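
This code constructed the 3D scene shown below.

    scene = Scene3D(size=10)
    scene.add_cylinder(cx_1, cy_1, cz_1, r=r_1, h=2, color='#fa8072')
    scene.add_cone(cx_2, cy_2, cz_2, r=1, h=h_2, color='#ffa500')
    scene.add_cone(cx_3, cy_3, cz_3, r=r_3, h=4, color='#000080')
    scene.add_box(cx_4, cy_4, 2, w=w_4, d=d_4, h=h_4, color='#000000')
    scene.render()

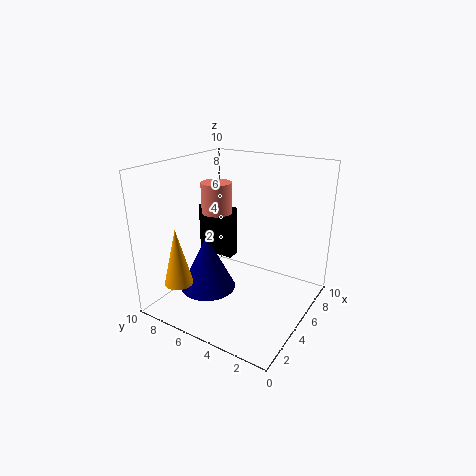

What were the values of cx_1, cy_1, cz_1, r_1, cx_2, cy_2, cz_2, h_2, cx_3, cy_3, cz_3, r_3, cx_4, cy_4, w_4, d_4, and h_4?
cx_1 = 4
cy_1 = 6
cz_1 = 7
r_1 = 1
cx_2 = 2
cy_2 = 8
cz_2 = 2
h_2 = 4
cx_3 = 4
cy_3 = 7
cz_3 = 1
r_3 = 2
cx_4 = 7
cy_4 = 7
w_4 = 1
d_4 = 3
h_4 = 4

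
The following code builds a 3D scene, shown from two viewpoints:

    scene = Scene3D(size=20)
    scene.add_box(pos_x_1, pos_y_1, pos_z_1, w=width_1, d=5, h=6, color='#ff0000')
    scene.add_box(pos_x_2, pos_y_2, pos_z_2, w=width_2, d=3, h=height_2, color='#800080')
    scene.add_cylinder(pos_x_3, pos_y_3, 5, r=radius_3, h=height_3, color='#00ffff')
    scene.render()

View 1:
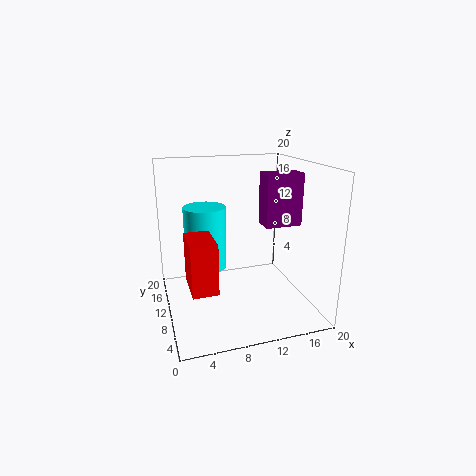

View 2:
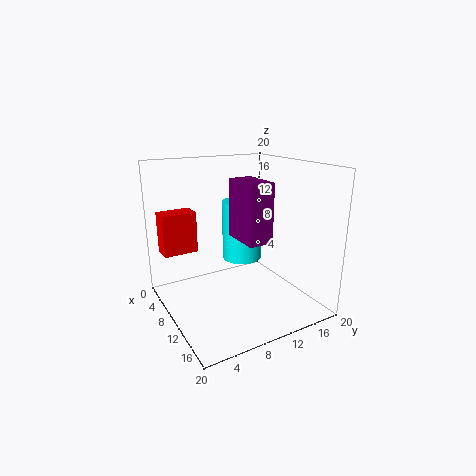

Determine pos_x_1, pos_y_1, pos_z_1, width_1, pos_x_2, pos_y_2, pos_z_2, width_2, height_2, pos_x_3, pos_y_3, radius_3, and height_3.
pos_x_1 = 2, pos_y_1 = 1, pos_z_1 = 7, width_1 = 3, pos_x_2 = 13, pos_y_2 = 7, pos_z_2 = 12, width_2 = 5, height_2 = 7, pos_x_3 = 6, pos_y_3 = 13, radius_3 = 3, height_3 = 9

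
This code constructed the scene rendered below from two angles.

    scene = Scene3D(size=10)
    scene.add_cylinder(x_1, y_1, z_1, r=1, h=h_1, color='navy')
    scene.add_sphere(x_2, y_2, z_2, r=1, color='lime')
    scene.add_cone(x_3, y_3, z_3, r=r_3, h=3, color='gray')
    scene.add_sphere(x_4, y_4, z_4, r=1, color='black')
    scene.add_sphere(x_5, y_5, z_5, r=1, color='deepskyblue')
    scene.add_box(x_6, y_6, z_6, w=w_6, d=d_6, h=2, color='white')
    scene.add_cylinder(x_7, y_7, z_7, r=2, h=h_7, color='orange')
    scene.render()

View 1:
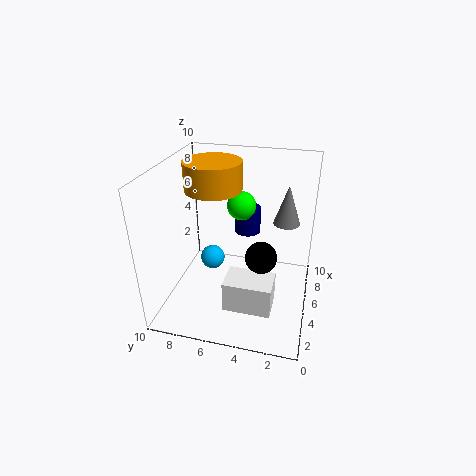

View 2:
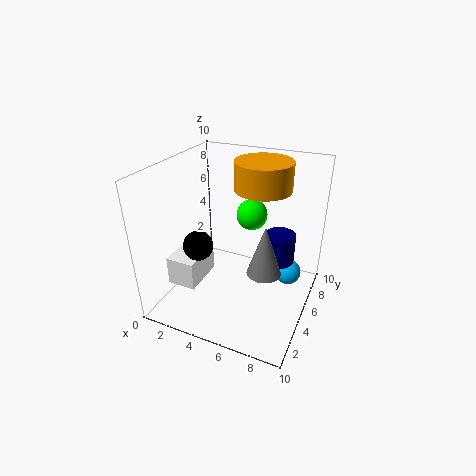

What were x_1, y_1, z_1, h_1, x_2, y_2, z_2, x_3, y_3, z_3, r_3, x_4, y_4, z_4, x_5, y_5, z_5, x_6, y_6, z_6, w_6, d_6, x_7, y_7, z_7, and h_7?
x_1 = 8
y_1 = 5
z_1 = 4
h_1 = 2
x_2 = 6
y_2 = 5
z_2 = 7
x_3 = 8
y_3 = 2
z_3 = 5
r_3 = 1
x_4 = 3
y_4 = 3
z_4 = 5
x_5 = 8
y_5 = 8
z_5 = 1
x_6 = 1
y_6 = 2
z_6 = 2
w_6 = 2
d_6 = 3
x_7 = 6
y_7 = 7
z_7 = 8
h_7 = 2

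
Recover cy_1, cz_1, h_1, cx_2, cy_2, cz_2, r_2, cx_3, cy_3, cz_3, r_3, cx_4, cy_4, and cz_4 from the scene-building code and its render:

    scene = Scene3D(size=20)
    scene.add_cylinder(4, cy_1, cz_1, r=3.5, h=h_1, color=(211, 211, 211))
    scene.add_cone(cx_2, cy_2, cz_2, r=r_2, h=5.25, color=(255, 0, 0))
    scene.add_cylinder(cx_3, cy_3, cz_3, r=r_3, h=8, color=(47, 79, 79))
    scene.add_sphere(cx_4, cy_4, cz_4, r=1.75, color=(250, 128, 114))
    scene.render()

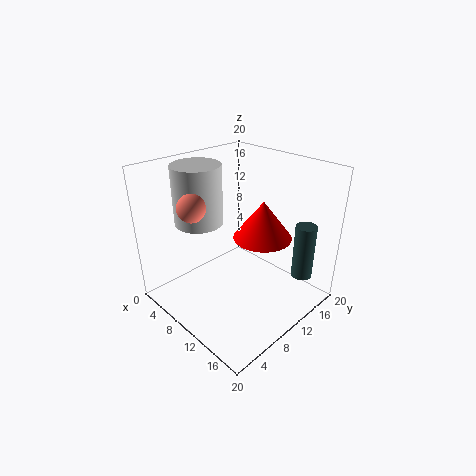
cy_1 = 8; cz_1 = 11; h_1 = 8.5; cx_2 = 12.5; cy_2 = 12.25; cz_2 = 10.25; r_2 = 4; cx_3 = 16.5; cy_3 = 16.75; cz_3 = 3.75; r_3 = 1.5; cx_4 = 9; cy_4 = 3.25; cz_4 = 16.25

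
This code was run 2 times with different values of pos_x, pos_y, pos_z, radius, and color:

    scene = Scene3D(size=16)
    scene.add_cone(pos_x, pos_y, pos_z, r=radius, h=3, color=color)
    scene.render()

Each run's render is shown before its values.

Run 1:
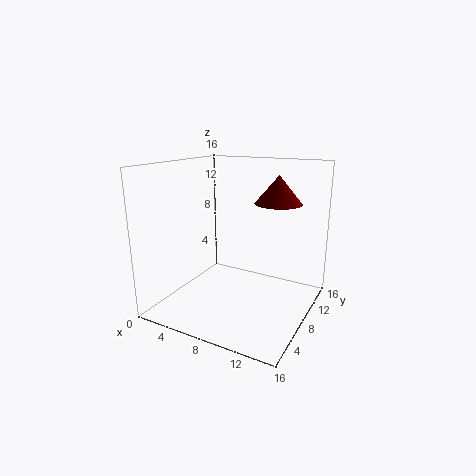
pos_x = 12, pos_y = 9.5, pos_z = 12, radius = 2.5, color = 'maroon'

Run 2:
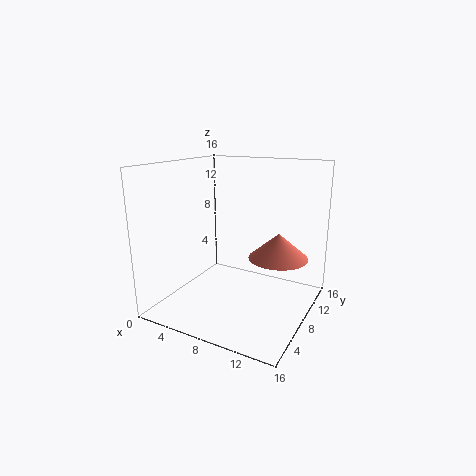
pos_x = 11.5, pos_y = 11.5, pos_z = 5, radius = 3.5, color = 'salmon'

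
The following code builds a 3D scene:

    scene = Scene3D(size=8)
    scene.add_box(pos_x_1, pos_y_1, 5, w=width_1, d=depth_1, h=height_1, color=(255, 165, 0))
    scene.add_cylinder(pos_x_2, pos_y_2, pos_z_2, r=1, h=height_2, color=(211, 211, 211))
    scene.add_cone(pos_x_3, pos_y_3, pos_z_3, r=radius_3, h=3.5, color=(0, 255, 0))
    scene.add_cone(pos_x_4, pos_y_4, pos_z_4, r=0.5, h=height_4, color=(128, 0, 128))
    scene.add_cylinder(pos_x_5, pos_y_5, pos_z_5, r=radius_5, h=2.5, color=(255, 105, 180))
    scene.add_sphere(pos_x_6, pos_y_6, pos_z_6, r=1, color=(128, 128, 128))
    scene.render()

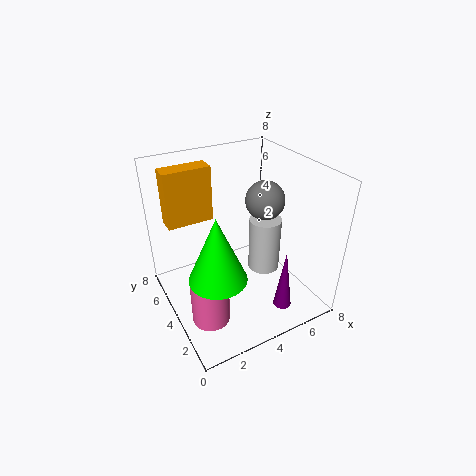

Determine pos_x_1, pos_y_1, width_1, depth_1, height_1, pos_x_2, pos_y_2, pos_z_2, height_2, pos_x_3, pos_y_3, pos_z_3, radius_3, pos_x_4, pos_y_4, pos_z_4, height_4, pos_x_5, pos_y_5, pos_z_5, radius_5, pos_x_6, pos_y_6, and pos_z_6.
pos_x_1 = 0.5
pos_y_1 = 5
width_1 = 2.5
depth_1 = 1
height_1 = 3
pos_x_2 = 6.5
pos_y_2 = 5
pos_z_2 = 0.5
height_2 = 3.5
pos_x_3 = 2
pos_y_3 = 2.5
pos_z_3 = 3
radius_3 = 1.5
pos_x_4 = 5.5
pos_y_4 = 1.5
pos_z_4 = 0.5
height_4 = 3.5
pos_x_5 = 1.5
pos_y_5 = 2.5
pos_z_5 = 0.5
radius_5 = 1
pos_x_6 = 5
pos_y_6 = 3
pos_z_6 = 6.5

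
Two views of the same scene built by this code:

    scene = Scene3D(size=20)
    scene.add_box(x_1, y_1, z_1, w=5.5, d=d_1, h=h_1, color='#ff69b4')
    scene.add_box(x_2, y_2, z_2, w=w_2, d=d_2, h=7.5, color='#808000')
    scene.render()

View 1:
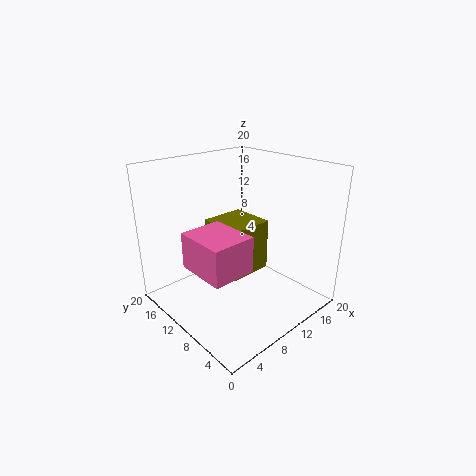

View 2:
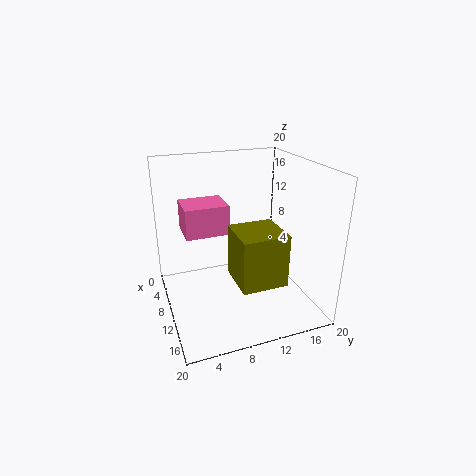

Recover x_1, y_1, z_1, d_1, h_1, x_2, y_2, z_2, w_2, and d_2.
x_1 = 1; y_1 = 3.5; z_1 = 9; d_1 = 6.5; h_1 = 4.5; x_2 = 8.5; y_2 = 9; z_2 = 4; w_2 = 6.5; d_2 = 6.5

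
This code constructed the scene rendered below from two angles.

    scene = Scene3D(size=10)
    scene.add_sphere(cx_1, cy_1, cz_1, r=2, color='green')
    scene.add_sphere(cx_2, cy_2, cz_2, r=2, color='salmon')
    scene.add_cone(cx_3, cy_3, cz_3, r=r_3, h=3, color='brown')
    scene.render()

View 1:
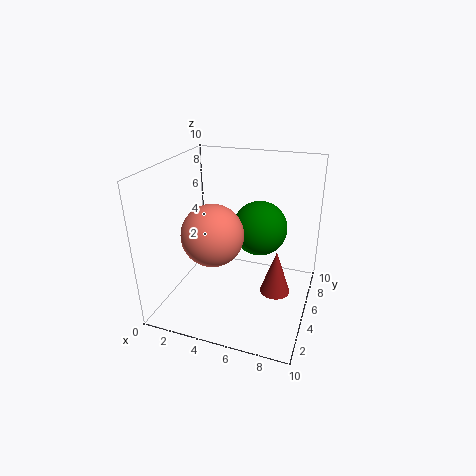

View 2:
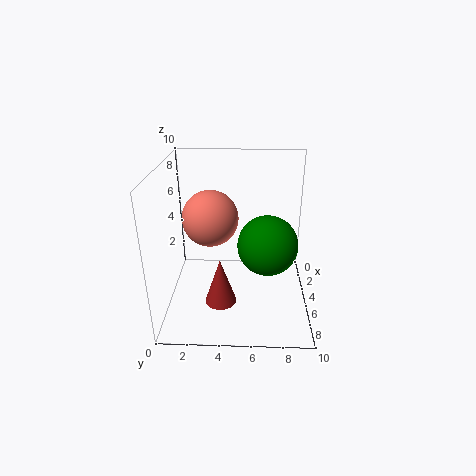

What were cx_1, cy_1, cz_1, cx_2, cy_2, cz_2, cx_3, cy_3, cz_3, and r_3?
cx_1 = 6, cy_1 = 7, cz_1 = 5, cx_2 = 4, cy_2 = 3, cz_2 = 6, cx_3 = 8, cy_3 = 4, cz_3 = 2, r_3 = 1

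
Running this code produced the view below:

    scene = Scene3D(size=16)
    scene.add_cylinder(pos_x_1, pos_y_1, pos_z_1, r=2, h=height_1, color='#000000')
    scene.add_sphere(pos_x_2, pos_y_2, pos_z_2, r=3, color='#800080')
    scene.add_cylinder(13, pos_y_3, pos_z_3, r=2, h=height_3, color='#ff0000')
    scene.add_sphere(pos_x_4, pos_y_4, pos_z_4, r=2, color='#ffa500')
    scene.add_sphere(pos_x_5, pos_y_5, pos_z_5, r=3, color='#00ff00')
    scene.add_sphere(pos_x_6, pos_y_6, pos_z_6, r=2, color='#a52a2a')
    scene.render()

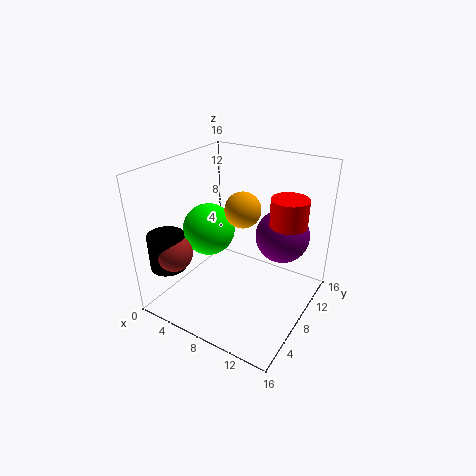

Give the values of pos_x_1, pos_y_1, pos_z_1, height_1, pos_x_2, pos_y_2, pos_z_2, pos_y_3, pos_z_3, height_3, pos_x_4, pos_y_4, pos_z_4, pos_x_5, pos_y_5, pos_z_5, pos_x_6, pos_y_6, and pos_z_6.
pos_x_1 = 2
pos_y_1 = 3
pos_z_1 = 5
height_1 = 4
pos_x_2 = 12
pos_y_2 = 11
pos_z_2 = 8
pos_y_3 = 10
pos_z_3 = 10
height_3 = 3
pos_x_4 = 8
pos_y_4 = 9
pos_z_4 = 11
pos_x_5 = 4
pos_y_5 = 8
pos_z_5 = 8
pos_x_6 = 3
pos_y_6 = 3
pos_z_6 = 7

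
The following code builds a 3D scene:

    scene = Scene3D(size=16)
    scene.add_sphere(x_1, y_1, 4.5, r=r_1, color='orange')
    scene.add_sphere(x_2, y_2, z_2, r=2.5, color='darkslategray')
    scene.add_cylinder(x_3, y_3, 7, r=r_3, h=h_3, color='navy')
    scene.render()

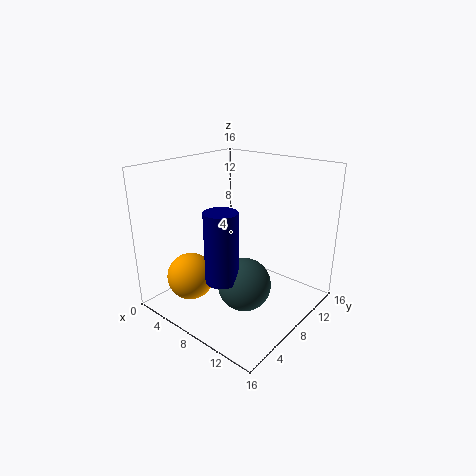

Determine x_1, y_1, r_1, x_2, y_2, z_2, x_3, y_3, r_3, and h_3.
x_1 = 5.5; y_1 = 3; r_1 = 2.5; x_2 = 12.5; y_2 = 3.5; z_2 = 6; x_3 = 11.5; y_3 = 1.5; r_3 = 1.5; h_3 = 6.5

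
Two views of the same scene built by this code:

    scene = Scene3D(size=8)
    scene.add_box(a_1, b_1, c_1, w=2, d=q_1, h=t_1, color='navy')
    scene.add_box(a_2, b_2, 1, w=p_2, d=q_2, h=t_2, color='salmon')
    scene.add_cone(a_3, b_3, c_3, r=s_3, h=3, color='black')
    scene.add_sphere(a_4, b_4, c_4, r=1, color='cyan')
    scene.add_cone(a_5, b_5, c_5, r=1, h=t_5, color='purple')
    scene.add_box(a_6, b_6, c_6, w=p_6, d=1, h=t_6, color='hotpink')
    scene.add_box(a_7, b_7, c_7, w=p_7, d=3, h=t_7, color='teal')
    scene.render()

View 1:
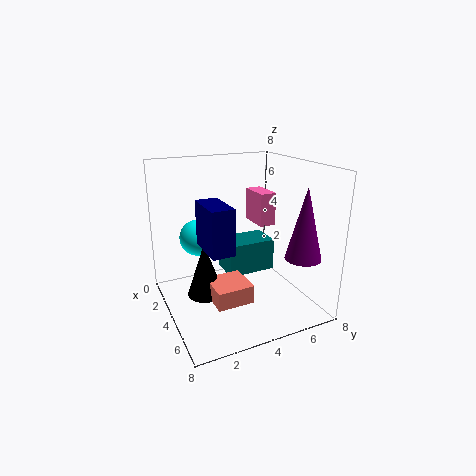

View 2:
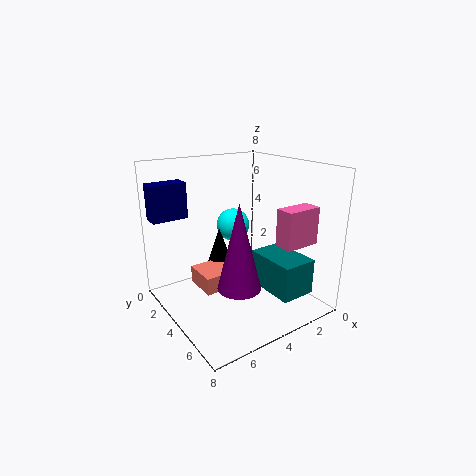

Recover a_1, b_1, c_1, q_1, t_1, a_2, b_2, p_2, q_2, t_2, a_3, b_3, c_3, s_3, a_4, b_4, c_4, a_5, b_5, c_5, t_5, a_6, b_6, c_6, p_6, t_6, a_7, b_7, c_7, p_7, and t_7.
a_1 = 6
b_1 = 1
c_1 = 5
q_1 = 1
t_1 = 2
a_2 = 4
b_2 = 2
p_2 = 2
q_2 = 2
t_2 = 1
a_3 = 4
b_3 = 2
c_3 = 1
s_3 = 1
a_4 = 3
b_4 = 2
c_4 = 4
a_5 = 6
b_5 = 7
c_5 = 3
t_5 = 4
a_6 = 1
b_6 = 6
c_6 = 4
p_6 = 2
t_6 = 2
a_7 = 1
b_7 = 4
c_7 = 1
p_7 = 2
t_7 = 2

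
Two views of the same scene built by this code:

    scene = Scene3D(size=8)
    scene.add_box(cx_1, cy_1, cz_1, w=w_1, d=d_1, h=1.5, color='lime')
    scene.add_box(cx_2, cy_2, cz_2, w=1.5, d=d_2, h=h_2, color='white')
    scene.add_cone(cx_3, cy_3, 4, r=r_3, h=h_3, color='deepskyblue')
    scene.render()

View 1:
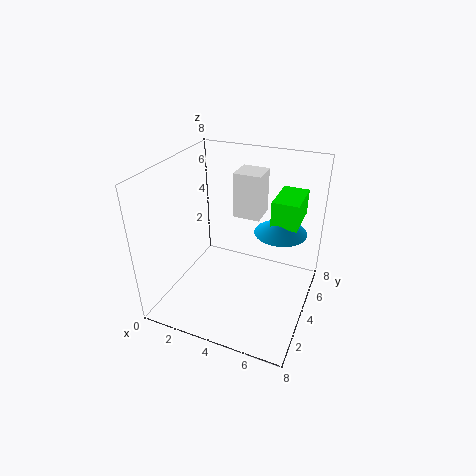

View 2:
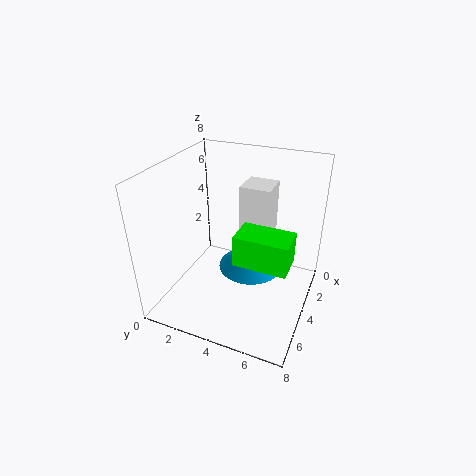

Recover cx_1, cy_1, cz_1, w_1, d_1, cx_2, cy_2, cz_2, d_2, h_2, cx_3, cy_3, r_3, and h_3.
cx_1 = 5.5; cy_1 = 5; cz_1 = 4.5; w_1 = 1.5; d_1 = 2.5; cx_2 = 3.5; cy_2 = 4.5; cz_2 = 5; d_2 = 1.5; h_2 = 2.5; cx_3 = 6; cy_3 = 5.5; r_3 = 1.5; h_3 = 1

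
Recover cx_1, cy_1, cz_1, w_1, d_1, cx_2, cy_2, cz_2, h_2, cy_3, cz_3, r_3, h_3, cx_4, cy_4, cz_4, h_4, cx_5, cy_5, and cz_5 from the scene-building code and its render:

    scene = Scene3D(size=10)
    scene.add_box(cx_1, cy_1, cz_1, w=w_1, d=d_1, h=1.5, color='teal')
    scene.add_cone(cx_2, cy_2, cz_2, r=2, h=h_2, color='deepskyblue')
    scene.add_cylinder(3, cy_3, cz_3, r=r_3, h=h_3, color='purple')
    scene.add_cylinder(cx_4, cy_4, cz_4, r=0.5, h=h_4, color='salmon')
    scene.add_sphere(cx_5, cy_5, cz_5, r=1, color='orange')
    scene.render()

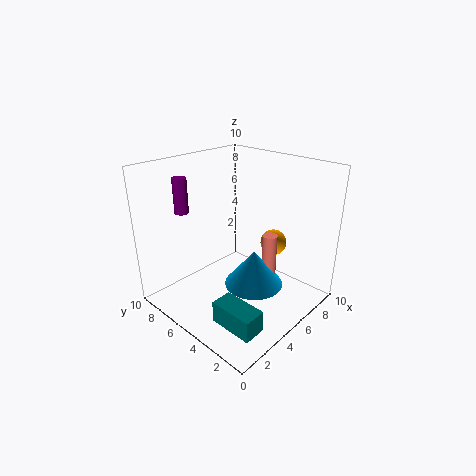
cx_1 = 1.5, cy_1 = 1, cz_1 = 0.5, w_1 = 1.5, d_1 = 3, cx_2 = 5, cy_2 = 3.5, cz_2 = 2, h_2 = 2.5, cy_3 = 8.5, cz_3 = 6.5, r_3 = 0.5, h_3 = 2.5, cx_4 = 6, cy_4 = 3, cz_4 = 2, h_4 = 3.5, cx_5 = 8.5, cy_5 = 4.5, cz_5 = 3.5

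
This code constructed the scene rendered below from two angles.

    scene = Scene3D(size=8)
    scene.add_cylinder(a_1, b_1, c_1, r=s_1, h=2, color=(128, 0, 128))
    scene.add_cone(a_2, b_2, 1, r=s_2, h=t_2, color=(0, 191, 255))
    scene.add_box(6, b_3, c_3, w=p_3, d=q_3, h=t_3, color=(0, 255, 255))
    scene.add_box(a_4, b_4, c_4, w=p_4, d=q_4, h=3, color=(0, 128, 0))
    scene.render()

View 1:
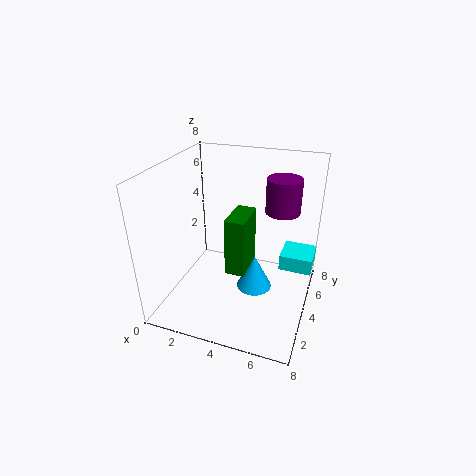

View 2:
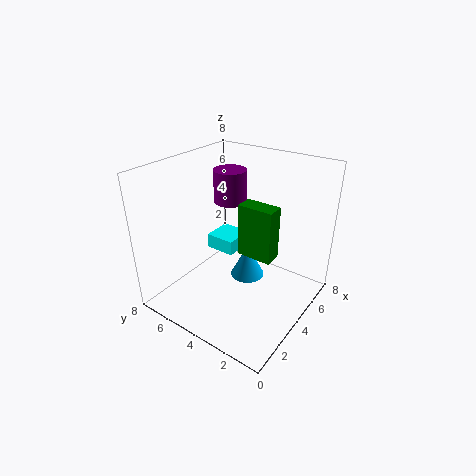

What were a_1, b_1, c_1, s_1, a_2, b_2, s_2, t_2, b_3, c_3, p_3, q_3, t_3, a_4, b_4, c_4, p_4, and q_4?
a_1 = 6, b_1 = 6, c_1 = 5, s_1 = 1, a_2 = 5, b_2 = 4, s_2 = 1, t_2 = 2, b_3 = 6, c_3 = 1, p_3 = 2, q_3 = 2, t_3 = 1, a_4 = 4, b_4 = 2, c_4 = 3, p_4 = 1, q_4 = 2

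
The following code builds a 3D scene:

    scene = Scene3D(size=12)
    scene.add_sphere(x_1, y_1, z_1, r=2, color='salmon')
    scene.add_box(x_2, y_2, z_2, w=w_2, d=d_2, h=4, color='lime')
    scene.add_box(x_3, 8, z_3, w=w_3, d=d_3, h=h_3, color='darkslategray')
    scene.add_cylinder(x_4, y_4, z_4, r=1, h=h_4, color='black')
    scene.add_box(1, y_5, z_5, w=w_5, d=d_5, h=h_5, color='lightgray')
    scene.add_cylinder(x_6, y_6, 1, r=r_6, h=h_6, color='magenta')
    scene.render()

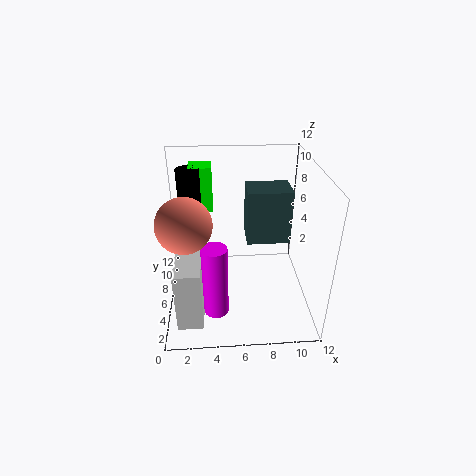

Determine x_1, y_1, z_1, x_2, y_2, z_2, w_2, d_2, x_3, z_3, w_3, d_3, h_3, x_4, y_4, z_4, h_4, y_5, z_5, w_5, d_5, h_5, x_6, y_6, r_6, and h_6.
x_1 = 2; y_1 = 3; z_1 = 9; x_2 = 2; y_2 = 9; z_2 = 7; w_2 = 2; d_2 = 2; x_3 = 7; z_3 = 4; w_3 = 4; d_3 = 3; h_3 = 5; x_4 = 2; y_4 = 9; z_4 = 5; h_4 = 6; y_5 = 1; z_5 = 1; w_5 = 2; d_5 = 4; h_5 = 5; x_6 = 4; y_6 = 3; r_6 = 1; h_6 = 6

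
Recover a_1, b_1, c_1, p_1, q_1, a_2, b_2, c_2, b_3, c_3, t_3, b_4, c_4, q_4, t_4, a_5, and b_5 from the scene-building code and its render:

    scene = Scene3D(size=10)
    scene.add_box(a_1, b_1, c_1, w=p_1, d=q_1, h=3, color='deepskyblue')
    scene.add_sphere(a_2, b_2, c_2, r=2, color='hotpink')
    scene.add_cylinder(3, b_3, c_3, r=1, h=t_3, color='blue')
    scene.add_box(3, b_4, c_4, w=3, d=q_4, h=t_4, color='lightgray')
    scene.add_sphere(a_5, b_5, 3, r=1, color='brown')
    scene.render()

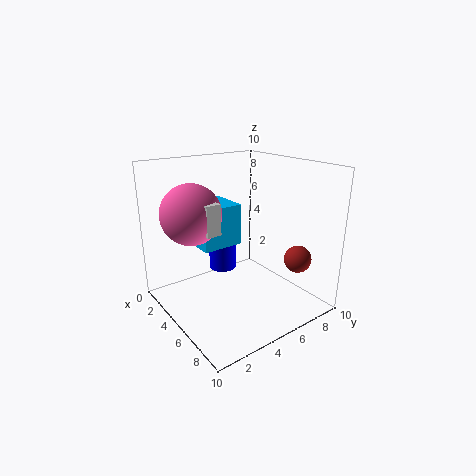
a_1 = 1
b_1 = 3
c_1 = 4
p_1 = 3
q_1 = 3
a_2 = 4
b_2 = 2
c_2 = 7
b_3 = 5
c_3 = 2
t_3 = 4
b_4 = 2
c_4 = 6
q_4 = 1
t_4 = 2
a_5 = 7
b_5 = 9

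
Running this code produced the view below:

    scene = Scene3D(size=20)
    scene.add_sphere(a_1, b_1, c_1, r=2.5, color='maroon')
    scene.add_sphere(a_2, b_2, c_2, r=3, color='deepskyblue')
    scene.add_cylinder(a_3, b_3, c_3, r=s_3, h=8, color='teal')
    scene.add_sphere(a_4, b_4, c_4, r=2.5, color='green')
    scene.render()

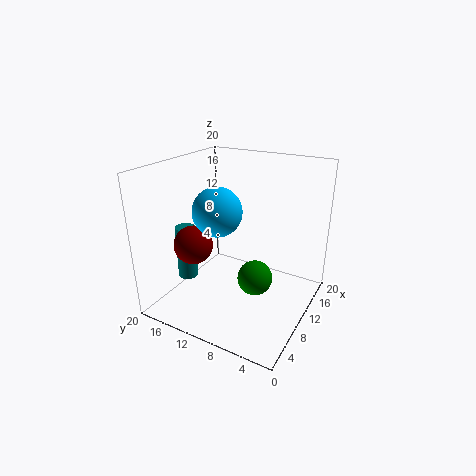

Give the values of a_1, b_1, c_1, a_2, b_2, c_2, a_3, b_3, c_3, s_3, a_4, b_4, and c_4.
a_1 = 4.5
b_1 = 13.5
c_1 = 10.5
a_2 = 5
b_2 = 10
c_2 = 15.5
a_3 = 8.5
b_3 = 18
c_3 = 2.5
s_3 = 1.5
a_4 = 10.5
b_4 = 7.5
c_4 = 4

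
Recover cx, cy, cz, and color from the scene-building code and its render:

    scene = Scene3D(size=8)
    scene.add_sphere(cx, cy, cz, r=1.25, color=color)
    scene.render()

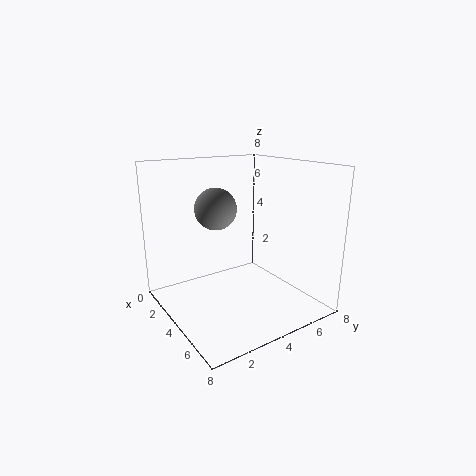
cx = 2; cy = 3.75; cz = 5.25; color = 'gray'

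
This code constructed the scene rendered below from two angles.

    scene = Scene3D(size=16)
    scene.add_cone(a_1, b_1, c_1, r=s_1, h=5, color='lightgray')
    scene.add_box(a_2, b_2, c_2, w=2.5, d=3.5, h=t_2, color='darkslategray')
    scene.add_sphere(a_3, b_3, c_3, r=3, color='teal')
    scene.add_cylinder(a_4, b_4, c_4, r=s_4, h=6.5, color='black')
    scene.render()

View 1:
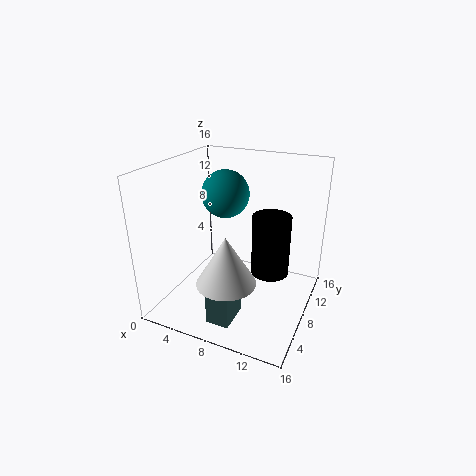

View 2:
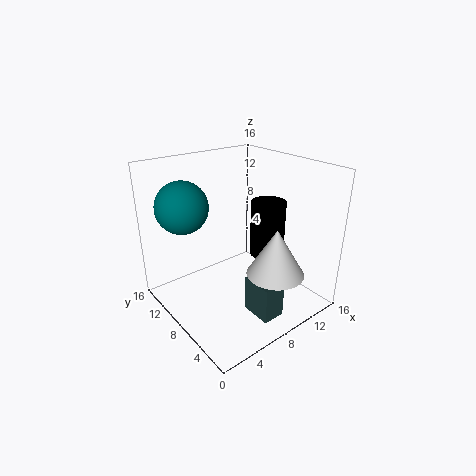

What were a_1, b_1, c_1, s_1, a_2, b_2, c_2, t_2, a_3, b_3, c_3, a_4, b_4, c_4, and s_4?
a_1 = 9; b_1 = 3; c_1 = 5.5; s_1 = 3; a_2 = 7; b_2 = 2; c_2 = 0.5; t_2 = 4; a_3 = 4; b_3 = 13; c_3 = 11; a_4 = 12; b_4 = 7.5; c_4 = 5; s_4 = 2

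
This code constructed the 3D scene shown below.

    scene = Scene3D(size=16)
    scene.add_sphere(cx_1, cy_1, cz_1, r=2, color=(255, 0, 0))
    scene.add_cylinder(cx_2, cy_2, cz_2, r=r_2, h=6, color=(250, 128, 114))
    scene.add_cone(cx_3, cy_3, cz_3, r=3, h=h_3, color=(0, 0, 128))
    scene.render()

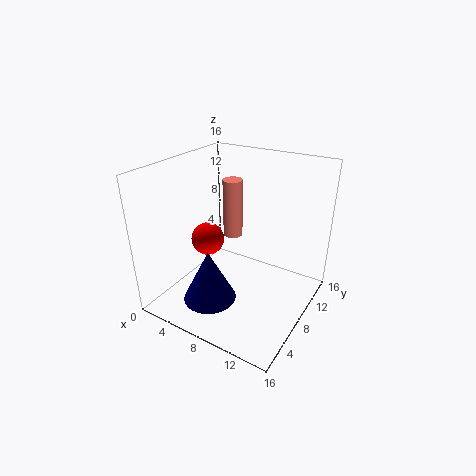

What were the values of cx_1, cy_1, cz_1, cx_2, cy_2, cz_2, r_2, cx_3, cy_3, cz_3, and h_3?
cx_1 = 3
cy_1 = 9
cz_1 = 6
cx_2 = 8
cy_2 = 7
cz_2 = 9
r_2 = 1
cx_3 = 6
cy_3 = 5
cz_3 = 1
h_3 = 6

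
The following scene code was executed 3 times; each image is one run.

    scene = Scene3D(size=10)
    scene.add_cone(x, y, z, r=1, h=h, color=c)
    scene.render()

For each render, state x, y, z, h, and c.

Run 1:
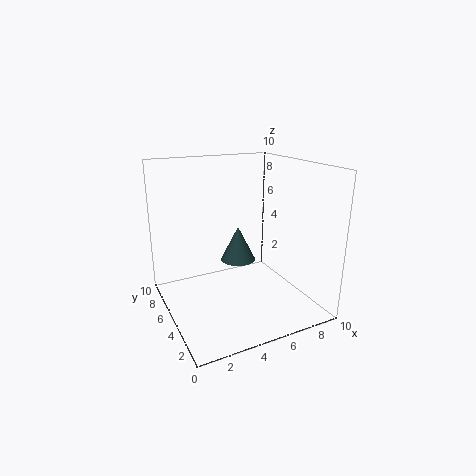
x = 3.5; y = 2; z = 5; h = 2; c = 'darkslategray'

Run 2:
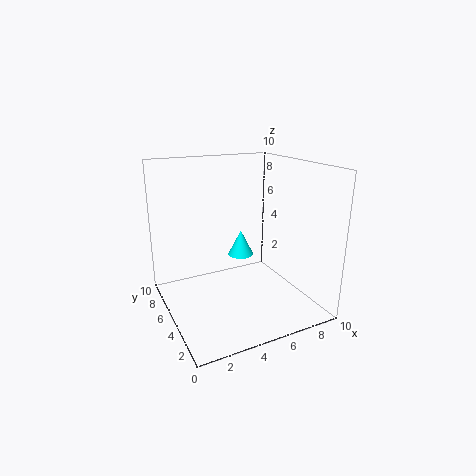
x = 6.5; y = 7.5; z = 2.5; h = 2; c = 'cyan'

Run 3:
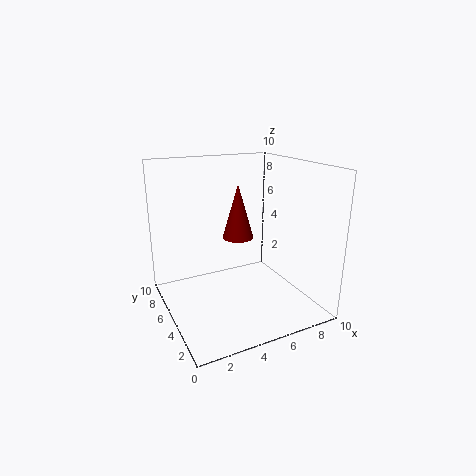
x = 4.5; y = 4; z = 5.5; h = 3.5; c = 'maroon'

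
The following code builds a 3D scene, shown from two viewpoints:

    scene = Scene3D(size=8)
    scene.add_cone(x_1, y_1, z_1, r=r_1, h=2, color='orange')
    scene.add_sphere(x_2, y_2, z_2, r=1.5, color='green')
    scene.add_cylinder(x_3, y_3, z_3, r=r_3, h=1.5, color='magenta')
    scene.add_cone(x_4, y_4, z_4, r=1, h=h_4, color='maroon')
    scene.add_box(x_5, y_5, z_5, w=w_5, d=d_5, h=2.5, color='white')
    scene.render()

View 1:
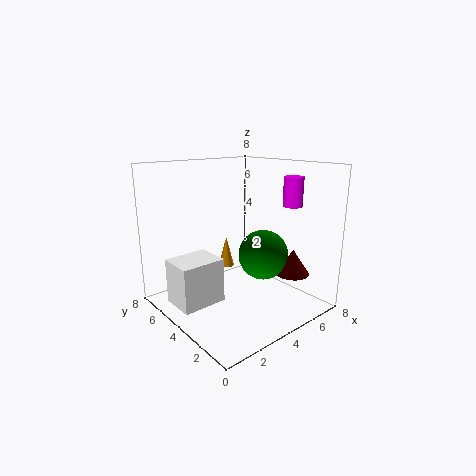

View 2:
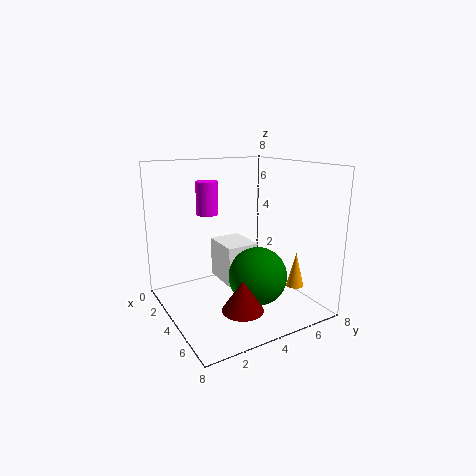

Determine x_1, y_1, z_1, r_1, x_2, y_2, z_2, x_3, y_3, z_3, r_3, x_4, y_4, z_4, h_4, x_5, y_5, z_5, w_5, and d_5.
x_1 = 5.5
y_1 = 7
z_1 = 1
r_1 = 0.5
x_2 = 6
y_2 = 4
z_2 = 2.5
x_3 = 5.5
y_3 = 1.5
z_3 = 6
r_3 = 0.5
x_4 = 7
y_4 = 2.5
z_4 = 1.5
h_4 = 1.5
x_5 = 0.5
y_5 = 4
z_5 = 0.5
w_5 = 2.5
d_5 = 2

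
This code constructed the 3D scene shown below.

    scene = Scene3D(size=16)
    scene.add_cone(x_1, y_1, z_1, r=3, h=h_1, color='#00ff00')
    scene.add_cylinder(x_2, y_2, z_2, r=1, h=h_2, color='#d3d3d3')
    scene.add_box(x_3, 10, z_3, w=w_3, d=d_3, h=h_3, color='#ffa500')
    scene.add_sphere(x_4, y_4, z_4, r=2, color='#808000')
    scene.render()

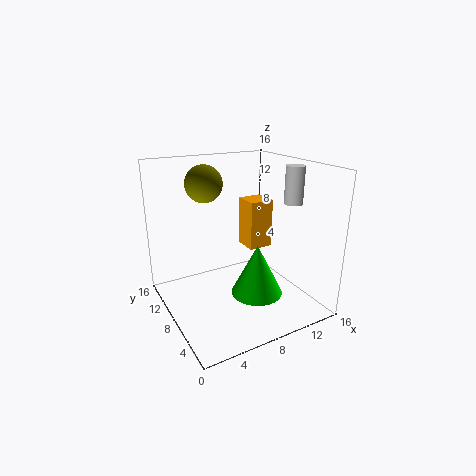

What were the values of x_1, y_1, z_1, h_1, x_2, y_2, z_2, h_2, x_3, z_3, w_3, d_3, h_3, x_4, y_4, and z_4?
x_1 = 10, y_1 = 7, z_1 = 1, h_1 = 6, x_2 = 13, y_2 = 5, z_2 = 12, h_2 = 4, x_3 = 11, z_3 = 5, w_3 = 3, d_3 = 3, h_3 = 6, x_4 = 5, y_4 = 10, z_4 = 14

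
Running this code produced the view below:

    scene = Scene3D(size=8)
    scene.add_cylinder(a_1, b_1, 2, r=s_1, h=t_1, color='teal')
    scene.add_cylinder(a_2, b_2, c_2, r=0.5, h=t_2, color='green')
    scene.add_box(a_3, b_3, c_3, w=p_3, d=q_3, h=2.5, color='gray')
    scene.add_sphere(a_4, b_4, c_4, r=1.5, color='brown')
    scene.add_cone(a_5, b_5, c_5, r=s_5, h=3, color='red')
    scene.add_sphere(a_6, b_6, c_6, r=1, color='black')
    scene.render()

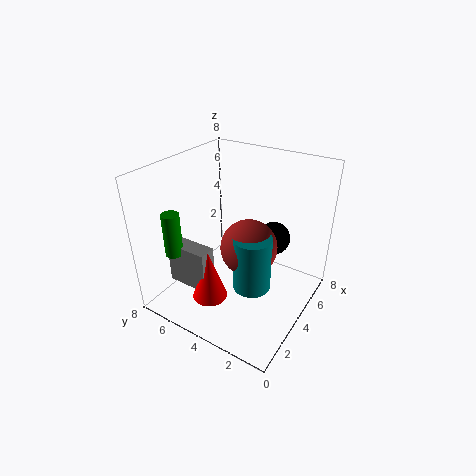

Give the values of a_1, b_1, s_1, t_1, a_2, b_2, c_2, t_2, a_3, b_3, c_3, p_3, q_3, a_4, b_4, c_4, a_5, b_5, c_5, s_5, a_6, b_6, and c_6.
a_1 = 3; b_1 = 2.5; s_1 = 1; t_1 = 3; a_2 = 2; b_2 = 7; c_2 = 3; t_2 = 2.5; a_3 = 2; b_3 = 5; c_3 = 1; p_3 = 1; q_3 = 2.5; a_4 = 3.5; b_4 = 3; c_4 = 4; a_5 = 2.5; b_5 = 5; c_5 = 0.5; s_5 = 1; a_6 = 6.5; b_6 = 3; c_6 = 3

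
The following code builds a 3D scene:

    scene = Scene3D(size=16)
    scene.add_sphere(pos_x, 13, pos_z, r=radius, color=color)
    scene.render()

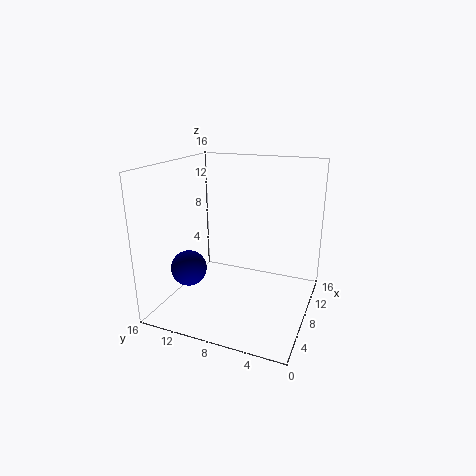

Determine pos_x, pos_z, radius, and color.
pos_x = 5.5; pos_z = 4.5; radius = 2; color = 'navy'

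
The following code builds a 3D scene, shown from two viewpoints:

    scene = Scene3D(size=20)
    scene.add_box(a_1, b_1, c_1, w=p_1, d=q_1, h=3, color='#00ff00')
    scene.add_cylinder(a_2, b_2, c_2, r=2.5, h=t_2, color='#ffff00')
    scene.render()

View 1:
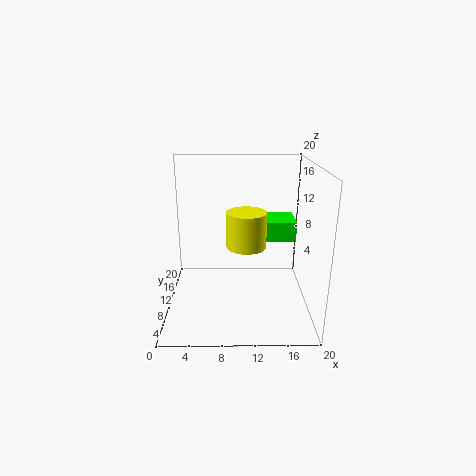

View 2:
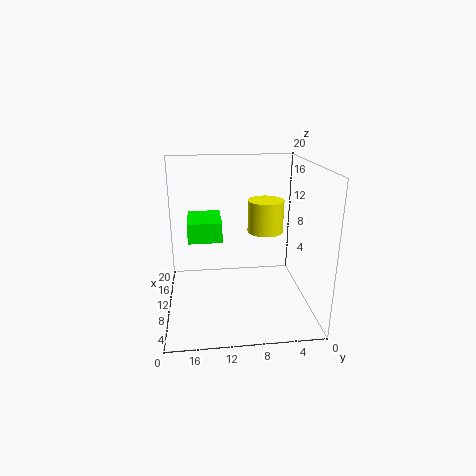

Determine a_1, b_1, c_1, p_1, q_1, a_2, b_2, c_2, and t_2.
a_1 = 12, b_1 = 12, c_1 = 8.5, p_1 = 6.5, q_1 = 5, a_2 = 11, b_2 = 6, c_2 = 10.5, t_2 = 4.5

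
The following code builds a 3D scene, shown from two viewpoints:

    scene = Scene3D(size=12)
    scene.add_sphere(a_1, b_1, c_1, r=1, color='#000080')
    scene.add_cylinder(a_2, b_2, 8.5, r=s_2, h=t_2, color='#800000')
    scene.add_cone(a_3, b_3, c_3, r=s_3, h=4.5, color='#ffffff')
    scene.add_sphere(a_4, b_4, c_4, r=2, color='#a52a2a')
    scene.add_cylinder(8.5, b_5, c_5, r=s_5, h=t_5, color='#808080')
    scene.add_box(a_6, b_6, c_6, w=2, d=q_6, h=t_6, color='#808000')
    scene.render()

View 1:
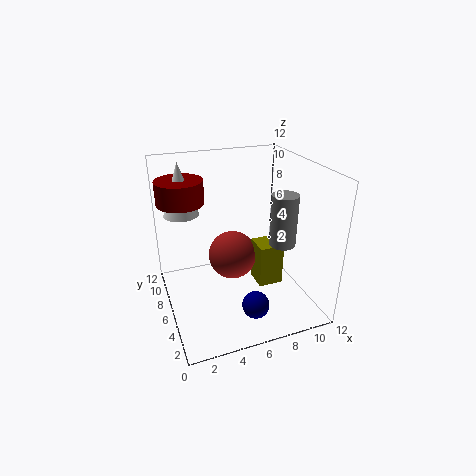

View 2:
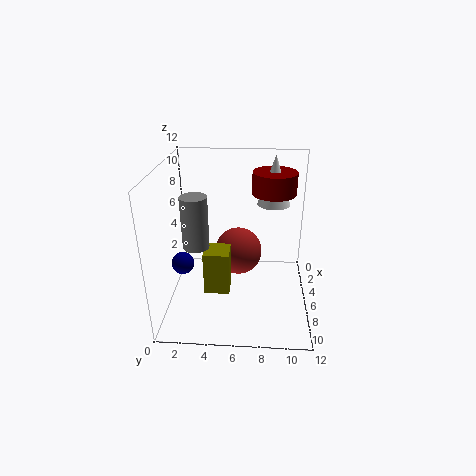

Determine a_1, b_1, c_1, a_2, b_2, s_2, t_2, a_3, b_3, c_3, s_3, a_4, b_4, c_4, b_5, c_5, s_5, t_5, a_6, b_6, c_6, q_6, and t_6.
a_1 = 5.5; b_1 = 1; c_1 = 3; a_2 = 2; b_2 = 9; s_2 = 2; t_2 = 2; a_3 = 2; b_3 = 9; c_3 = 7.5; s_3 = 1.5; a_4 = 5.5; b_4 = 6; c_4 = 4.5; b_5 = 3; c_5 = 6.5; s_5 = 1; t_5 = 4; a_6 = 7; b_6 = 3.5; c_6 = 2.5; q_6 = 2; t_6 = 3.5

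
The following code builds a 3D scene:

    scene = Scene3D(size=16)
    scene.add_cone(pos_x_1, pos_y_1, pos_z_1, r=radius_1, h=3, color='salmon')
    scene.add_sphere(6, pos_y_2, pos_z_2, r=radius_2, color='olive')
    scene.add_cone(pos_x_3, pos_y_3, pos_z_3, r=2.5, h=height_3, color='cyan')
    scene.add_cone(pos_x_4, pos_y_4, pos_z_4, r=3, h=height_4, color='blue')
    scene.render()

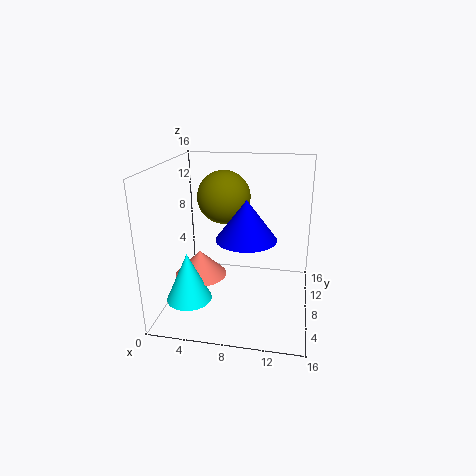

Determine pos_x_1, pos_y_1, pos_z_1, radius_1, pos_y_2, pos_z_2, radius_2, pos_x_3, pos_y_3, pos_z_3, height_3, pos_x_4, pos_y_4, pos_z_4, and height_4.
pos_x_1 = 3.5
pos_y_1 = 8
pos_z_1 = 3
radius_1 = 3
pos_y_2 = 10
pos_z_2 = 12
radius_2 = 3
pos_x_3 = 3
pos_y_3 = 5
pos_z_3 = 1.5
height_3 = 5.5
pos_x_4 = 9.5
pos_y_4 = 4.5
pos_z_4 = 9.5
height_4 = 4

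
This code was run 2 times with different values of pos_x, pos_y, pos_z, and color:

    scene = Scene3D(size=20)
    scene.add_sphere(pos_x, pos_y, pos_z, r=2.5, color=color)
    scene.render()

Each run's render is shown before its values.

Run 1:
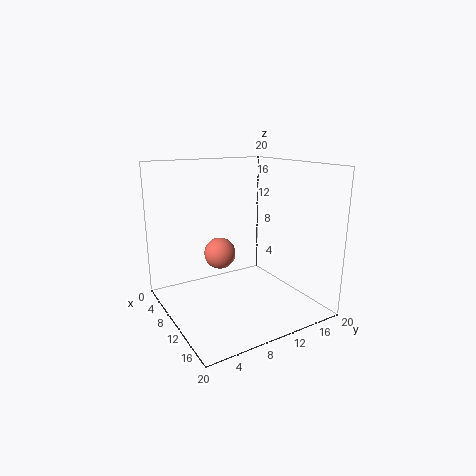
pos_x = 3.5, pos_y = 10.5, pos_z = 5.5, color = 'salmon'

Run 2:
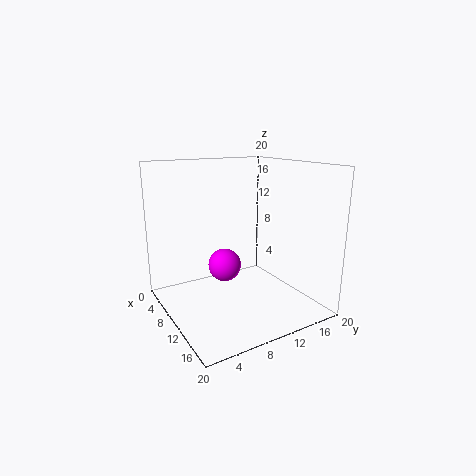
pos_x = 6, pos_y = 10, pos_z = 4.5, color = 'magenta'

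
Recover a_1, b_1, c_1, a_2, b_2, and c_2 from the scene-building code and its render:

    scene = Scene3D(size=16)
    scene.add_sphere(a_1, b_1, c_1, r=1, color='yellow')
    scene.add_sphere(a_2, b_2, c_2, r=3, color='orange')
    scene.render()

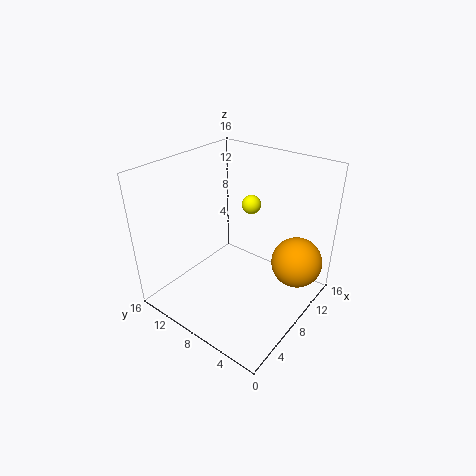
a_1 = 9; b_1 = 7; c_1 = 12; a_2 = 13; b_2 = 3; c_2 = 4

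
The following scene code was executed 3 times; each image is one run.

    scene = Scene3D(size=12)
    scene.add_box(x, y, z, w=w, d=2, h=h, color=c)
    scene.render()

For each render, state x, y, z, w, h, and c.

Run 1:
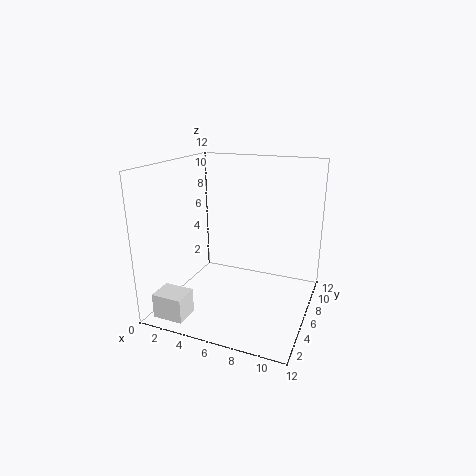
x = 1, y = 0.5, z = 0.5, w = 2.5, h = 2, c = 'white'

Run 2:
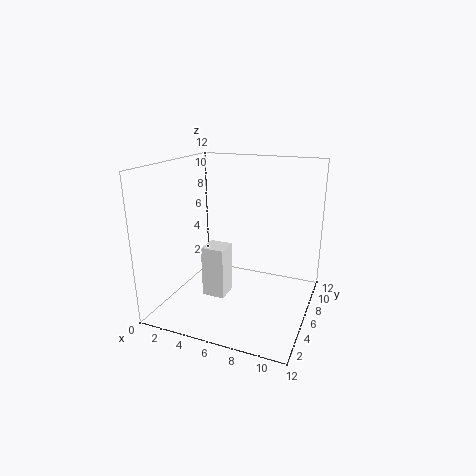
x = 3, y = 5, z = 0.5, w = 2, h = 4.5, c = 'white'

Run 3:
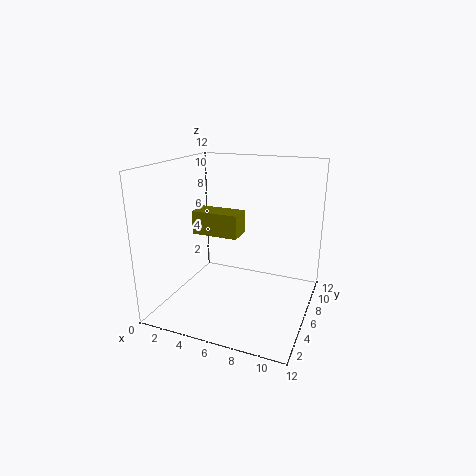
x = 2, y = 5.5, z = 6, w = 4, h = 2, c = 'olive'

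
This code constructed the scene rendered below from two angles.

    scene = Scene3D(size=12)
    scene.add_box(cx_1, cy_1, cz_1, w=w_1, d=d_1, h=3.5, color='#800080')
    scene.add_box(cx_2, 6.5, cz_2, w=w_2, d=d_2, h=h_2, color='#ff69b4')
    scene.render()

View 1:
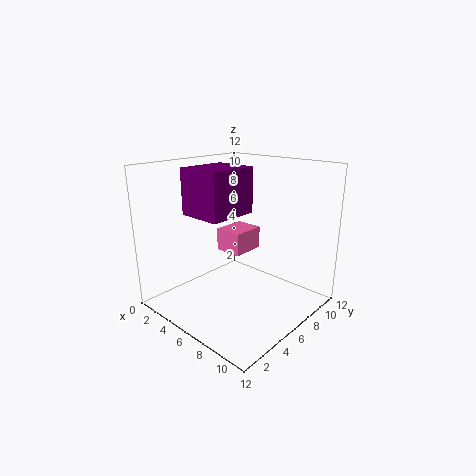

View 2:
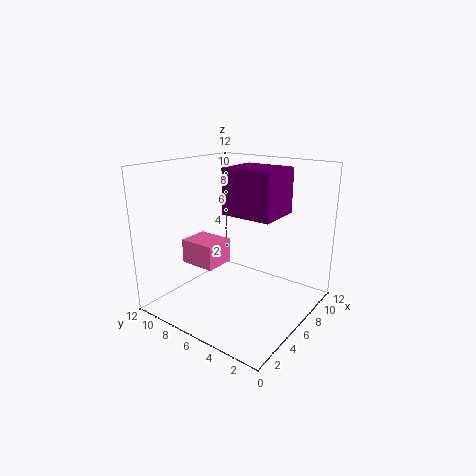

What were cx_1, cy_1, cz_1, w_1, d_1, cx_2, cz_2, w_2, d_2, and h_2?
cx_1 = 4
cy_1 = 2
cz_1 = 8.5
w_1 = 3.5
d_1 = 4
cx_2 = 3
cz_2 = 4
w_2 = 2.5
d_2 = 3
h_2 = 2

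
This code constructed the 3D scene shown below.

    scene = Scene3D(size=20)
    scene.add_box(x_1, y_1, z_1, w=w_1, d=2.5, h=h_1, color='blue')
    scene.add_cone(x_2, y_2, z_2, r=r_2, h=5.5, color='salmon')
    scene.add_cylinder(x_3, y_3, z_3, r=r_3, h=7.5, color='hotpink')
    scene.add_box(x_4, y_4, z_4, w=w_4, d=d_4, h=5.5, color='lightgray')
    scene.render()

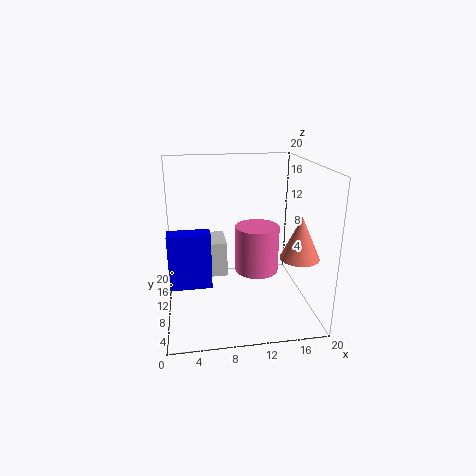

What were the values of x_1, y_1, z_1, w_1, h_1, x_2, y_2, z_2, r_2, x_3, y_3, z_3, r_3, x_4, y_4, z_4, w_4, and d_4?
x_1 = 0.5
y_1 = 6.5
z_1 = 4.5
w_1 = 5.5
h_1 = 7.5
x_2 = 17
y_2 = 4.5
z_2 = 9
r_2 = 2.5
x_3 = 14
y_3 = 15.5
z_3 = 2
r_3 = 3.5
x_4 = 4.5
y_4 = 14
z_4 = 2
w_4 = 4.5
d_4 = 5.5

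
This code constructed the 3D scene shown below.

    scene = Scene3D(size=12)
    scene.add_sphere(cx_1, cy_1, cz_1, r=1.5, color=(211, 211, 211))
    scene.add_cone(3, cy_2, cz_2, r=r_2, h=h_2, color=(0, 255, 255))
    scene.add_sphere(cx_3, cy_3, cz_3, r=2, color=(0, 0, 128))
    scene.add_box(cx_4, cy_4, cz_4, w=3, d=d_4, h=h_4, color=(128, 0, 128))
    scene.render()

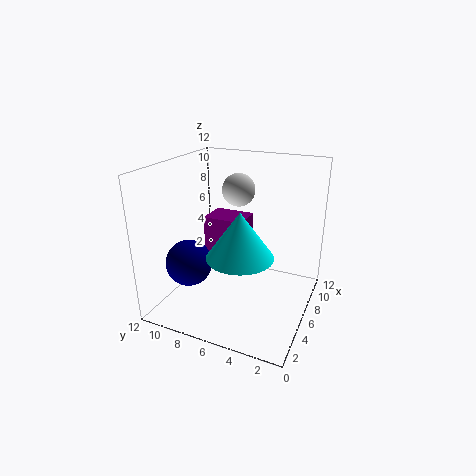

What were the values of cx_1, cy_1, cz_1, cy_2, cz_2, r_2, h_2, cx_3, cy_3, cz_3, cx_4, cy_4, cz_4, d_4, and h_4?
cx_1 = 9.5, cy_1 = 7.5, cz_1 = 9, cy_2 = 4.5, cz_2 = 6, r_2 = 2.5, h_2 = 3.5, cx_3 = 4.5, cy_3 = 10, cz_3 = 3.5, cx_4 = 9, cy_4 = 7, cz_4 = 1.5, d_4 = 4, h_4 = 4.5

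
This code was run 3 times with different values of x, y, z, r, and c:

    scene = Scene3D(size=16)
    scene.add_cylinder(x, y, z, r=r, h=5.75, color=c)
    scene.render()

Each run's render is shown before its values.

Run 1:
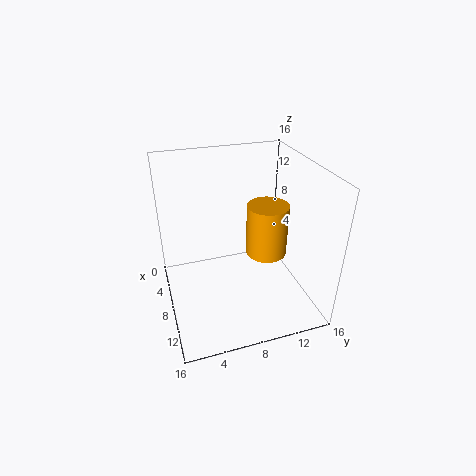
x = 9; y = 11; z = 6.25; r = 2.25; c = 'orange'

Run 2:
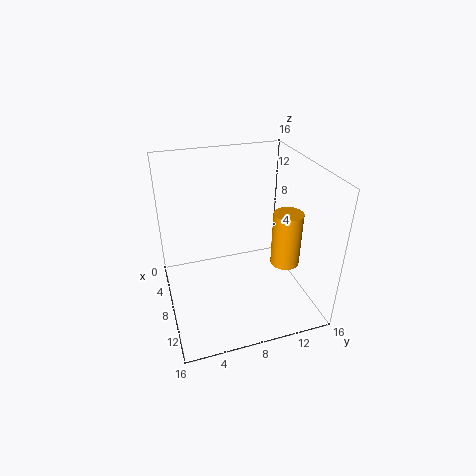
x = 11.75; y = 12; z = 6.5; r = 1.5; c = 'orange'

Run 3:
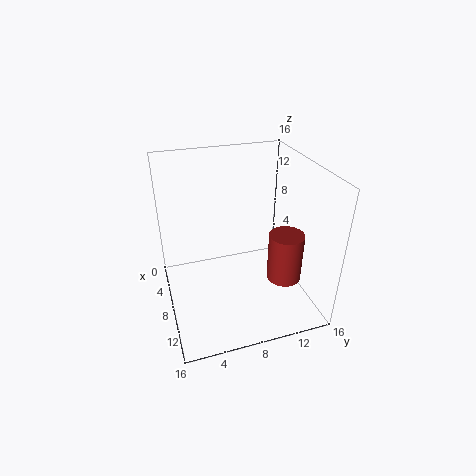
x = 9.5; y = 13.25; z = 2.5; r = 2; c = 'brown'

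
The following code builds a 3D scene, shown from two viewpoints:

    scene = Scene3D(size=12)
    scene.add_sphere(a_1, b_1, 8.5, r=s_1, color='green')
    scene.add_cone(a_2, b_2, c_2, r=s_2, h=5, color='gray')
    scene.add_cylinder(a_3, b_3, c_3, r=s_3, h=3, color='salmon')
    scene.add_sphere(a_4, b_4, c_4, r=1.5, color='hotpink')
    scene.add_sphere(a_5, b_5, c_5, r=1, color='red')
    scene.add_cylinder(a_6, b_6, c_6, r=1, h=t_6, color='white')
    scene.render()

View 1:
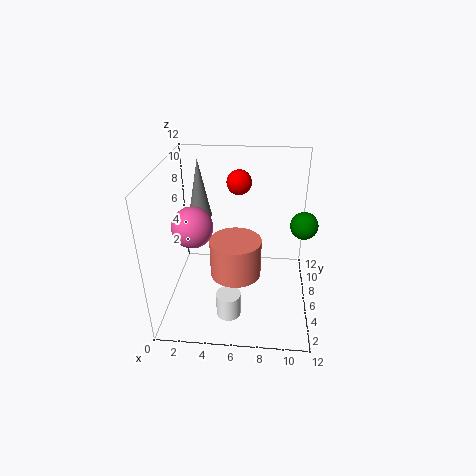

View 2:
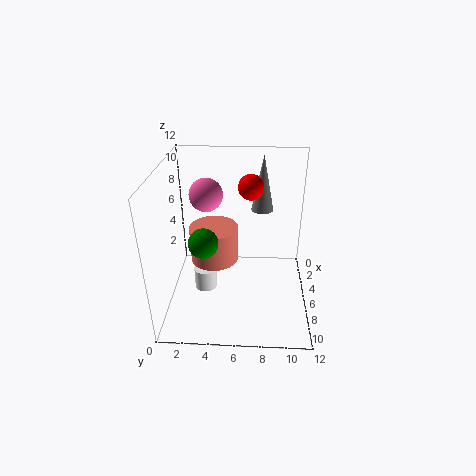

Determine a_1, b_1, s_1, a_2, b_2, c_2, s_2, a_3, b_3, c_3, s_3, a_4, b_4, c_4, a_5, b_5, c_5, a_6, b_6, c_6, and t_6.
a_1 = 11, b_1 = 4, s_1 = 1, a_2 = 2.5, b_2 = 8, c_2 = 7, s_2 = 1, a_3 = 6, b_3 = 4, c_3 = 4, s_3 = 2, a_4 = 3, b_4 = 3, c_4 = 8.5, a_5 = 6, b_5 = 7, c_5 = 10.5, a_6 = 5.5, b_6 = 3, c_6 = 0.5, t_6 = 2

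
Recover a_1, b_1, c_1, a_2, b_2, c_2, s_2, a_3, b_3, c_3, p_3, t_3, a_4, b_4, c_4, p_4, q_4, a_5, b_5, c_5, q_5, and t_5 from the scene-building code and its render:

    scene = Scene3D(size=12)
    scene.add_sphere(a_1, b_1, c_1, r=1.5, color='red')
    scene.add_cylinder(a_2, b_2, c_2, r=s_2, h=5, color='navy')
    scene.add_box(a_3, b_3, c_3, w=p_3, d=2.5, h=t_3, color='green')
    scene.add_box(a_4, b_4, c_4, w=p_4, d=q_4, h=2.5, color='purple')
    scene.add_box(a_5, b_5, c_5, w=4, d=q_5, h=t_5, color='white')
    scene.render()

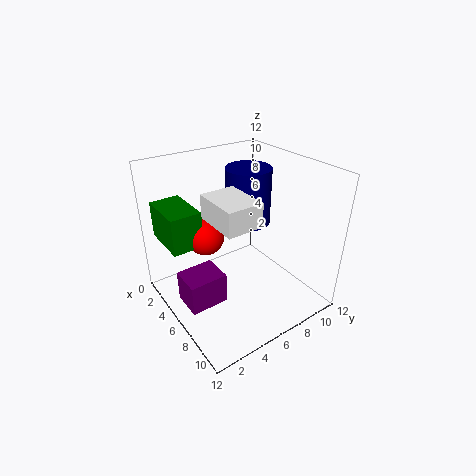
a_1 = 5; b_1 = 3.5; c_1 = 6.5; a_2 = 4; b_2 = 8.5; c_2 = 6; s_2 = 2; a_3 = 1.5; b_3 = 0.5; c_3 = 6; p_3 = 4; t_3 = 3; a_4 = 5.5; b_4 = 0.5; c_4 = 2; p_4 = 2.5; q_4 = 3; a_5 = 4.5; b_5 = 3.5; c_5 = 8; q_5 = 3; t_5 = 2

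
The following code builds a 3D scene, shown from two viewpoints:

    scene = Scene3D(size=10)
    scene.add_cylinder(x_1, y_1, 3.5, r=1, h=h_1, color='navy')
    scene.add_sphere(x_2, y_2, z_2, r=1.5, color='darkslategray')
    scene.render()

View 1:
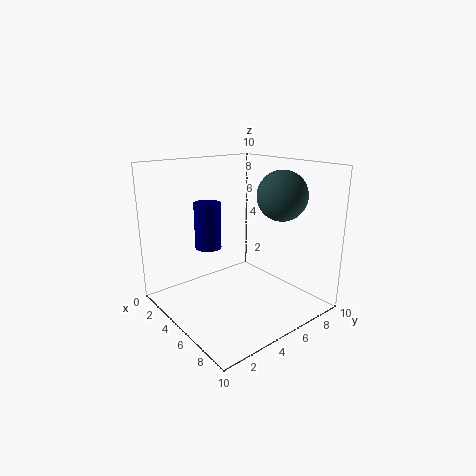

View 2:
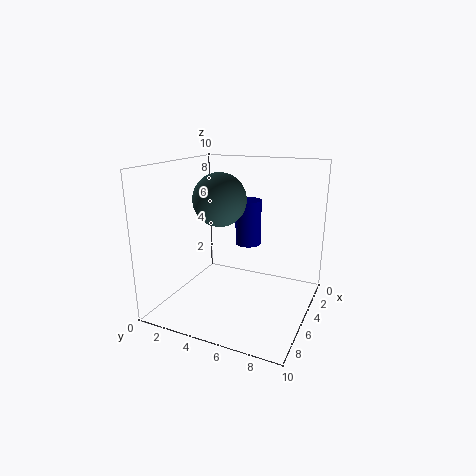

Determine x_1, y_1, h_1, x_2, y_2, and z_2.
x_1 = 2
y_1 = 4.5
h_1 = 3.5
x_2 = 8.5
y_2 = 5.5
z_2 = 8.5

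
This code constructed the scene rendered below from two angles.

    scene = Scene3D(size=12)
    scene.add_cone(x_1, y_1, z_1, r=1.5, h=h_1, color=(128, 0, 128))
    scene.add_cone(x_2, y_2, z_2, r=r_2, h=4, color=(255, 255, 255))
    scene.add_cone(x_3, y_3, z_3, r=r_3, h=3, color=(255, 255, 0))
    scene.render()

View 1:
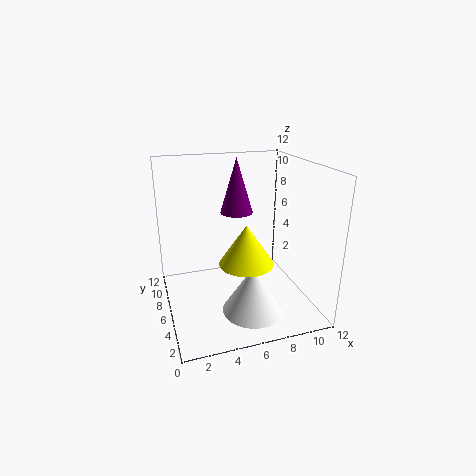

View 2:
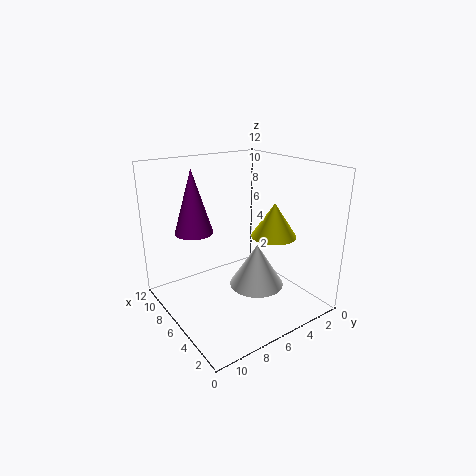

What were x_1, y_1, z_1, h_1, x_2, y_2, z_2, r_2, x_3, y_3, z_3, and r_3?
x_1 = 7; y_1 = 9.5; z_1 = 7; h_1 = 5; x_2 = 6.5; y_2 = 3.5; z_2 = 0.5; r_2 = 2.5; x_3 = 5.5; y_3 = 2.5; z_3 = 5.5; r_3 = 2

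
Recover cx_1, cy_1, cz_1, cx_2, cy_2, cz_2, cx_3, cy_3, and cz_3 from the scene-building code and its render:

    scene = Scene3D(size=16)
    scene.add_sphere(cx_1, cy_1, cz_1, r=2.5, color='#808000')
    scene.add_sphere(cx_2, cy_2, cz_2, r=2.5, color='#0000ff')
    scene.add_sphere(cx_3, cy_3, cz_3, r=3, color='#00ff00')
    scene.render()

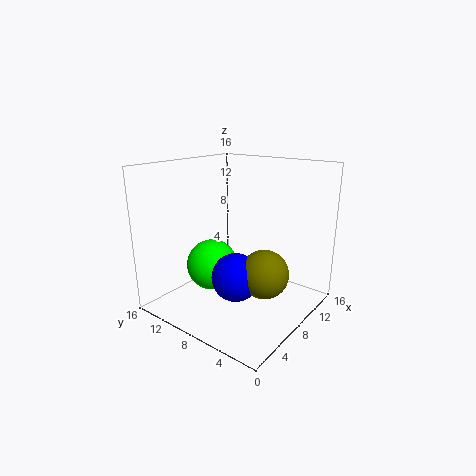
cx_1 = 6.5
cy_1 = 3.5
cz_1 = 5.5
cx_2 = 5
cy_2 = 6
cz_2 = 5
cx_3 = 7.5
cy_3 = 11.5
cz_3 = 4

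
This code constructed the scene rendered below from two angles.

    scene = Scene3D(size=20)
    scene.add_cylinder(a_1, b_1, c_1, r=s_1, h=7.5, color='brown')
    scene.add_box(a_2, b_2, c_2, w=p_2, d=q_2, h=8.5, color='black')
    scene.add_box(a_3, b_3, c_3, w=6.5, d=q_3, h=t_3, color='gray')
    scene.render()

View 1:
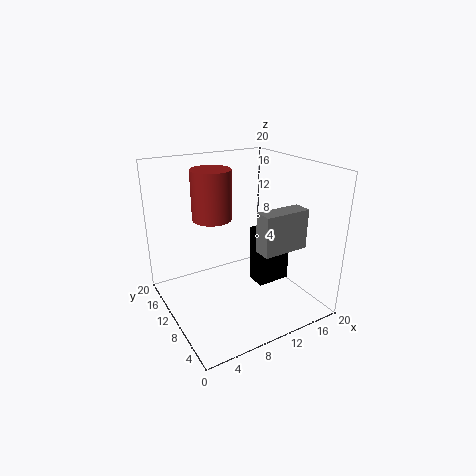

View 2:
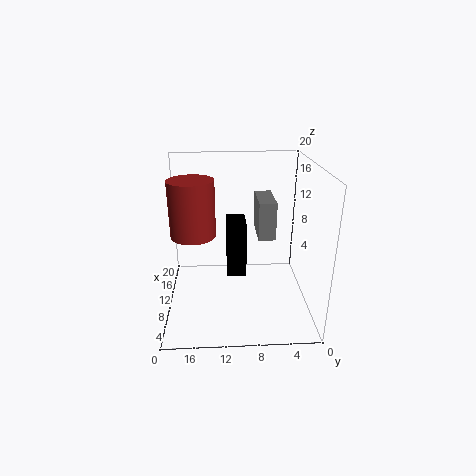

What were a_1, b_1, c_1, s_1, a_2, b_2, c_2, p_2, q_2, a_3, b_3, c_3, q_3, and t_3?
a_1 = 9; b_1 = 16; c_1 = 11; s_1 = 3; a_2 = 13; b_2 = 8.5; c_2 = 2; p_2 = 5; q_2 = 3; a_3 = 11; b_3 = 4.5; c_3 = 9; q_3 = 2.5; t_3 = 5.5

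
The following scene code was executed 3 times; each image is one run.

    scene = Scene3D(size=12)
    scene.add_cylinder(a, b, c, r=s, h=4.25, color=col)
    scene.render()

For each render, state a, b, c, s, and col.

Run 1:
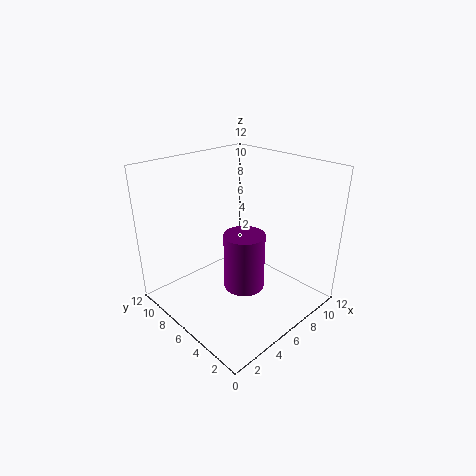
a = 4
b = 3.25
c = 3.75
s = 1.5
col = 'purple'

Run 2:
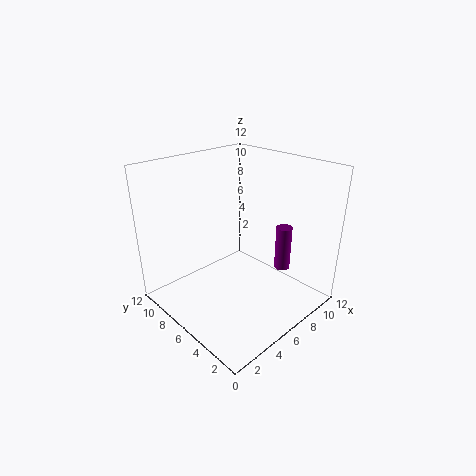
a = 11.25
b = 5.25
c = 1.25
s = 0.75
col = 'purple'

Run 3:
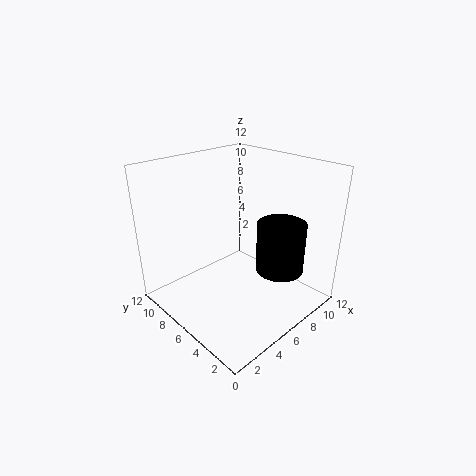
a = 8.25
b = 3.25
c = 3.25
s = 2
col = 'black'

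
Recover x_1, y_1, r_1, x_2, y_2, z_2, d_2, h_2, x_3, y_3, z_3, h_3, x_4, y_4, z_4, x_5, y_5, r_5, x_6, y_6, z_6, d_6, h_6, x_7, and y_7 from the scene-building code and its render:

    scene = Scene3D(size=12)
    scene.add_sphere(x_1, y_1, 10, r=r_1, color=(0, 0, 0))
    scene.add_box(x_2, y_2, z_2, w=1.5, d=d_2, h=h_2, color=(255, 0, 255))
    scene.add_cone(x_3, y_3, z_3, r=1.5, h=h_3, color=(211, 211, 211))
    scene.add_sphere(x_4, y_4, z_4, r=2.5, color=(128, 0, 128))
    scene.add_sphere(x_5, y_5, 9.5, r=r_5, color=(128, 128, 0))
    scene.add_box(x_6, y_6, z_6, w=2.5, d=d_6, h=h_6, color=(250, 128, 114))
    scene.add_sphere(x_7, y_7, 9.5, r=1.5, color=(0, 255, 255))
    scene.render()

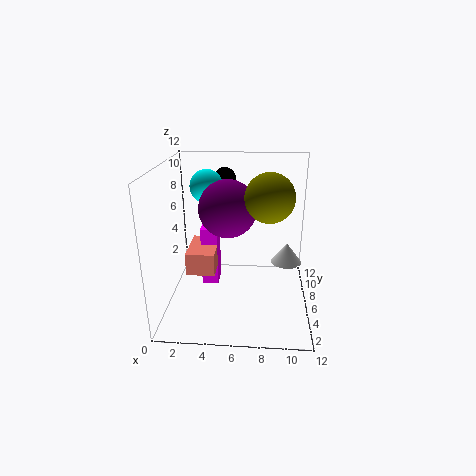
x_1 = 4.5
y_1 = 10
r_1 = 1
x_2 = 2.5
y_2 = 7.5
z_2 = 0.5
d_2 = 2
h_2 = 5.5
x_3 = 10.5
y_3 = 10.5
z_3 = 1.5
h_3 = 2
x_4 = 5
y_4 = 7.5
z_4 = 8
x_5 = 8.5
y_5 = 6
r_5 = 2
x_6 = 1.5
y_6 = 5.5
z_6 = 2.5
d_6 = 4
h_6 = 2
x_7 = 3
y_7 = 9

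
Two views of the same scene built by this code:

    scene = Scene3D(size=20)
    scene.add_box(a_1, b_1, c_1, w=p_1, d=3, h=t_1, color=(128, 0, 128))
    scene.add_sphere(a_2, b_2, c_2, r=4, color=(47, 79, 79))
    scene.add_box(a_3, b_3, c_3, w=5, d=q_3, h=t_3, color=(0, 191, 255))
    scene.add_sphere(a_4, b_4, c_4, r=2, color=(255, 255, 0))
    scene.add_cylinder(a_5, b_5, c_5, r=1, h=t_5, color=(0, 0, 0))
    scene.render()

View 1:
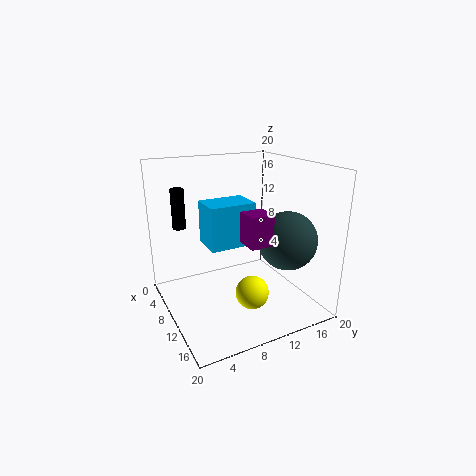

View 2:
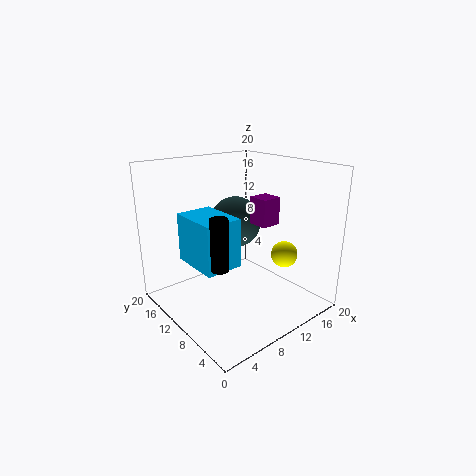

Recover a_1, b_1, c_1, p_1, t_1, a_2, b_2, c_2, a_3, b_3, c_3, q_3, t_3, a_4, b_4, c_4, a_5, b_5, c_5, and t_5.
a_1 = 13.5; b_1 = 8.5; c_1 = 11; p_1 = 3; t_1 = 4; a_2 = 14; b_2 = 15.5; c_2 = 10; a_3 = 3; b_3 = 7; c_3 = 7.5; q_3 = 7; t_3 = 6.5; a_4 = 17.5; b_4 = 8; c_4 = 6; a_5 = 2.5; b_5 = 4; c_5 = 10; t_5 = 6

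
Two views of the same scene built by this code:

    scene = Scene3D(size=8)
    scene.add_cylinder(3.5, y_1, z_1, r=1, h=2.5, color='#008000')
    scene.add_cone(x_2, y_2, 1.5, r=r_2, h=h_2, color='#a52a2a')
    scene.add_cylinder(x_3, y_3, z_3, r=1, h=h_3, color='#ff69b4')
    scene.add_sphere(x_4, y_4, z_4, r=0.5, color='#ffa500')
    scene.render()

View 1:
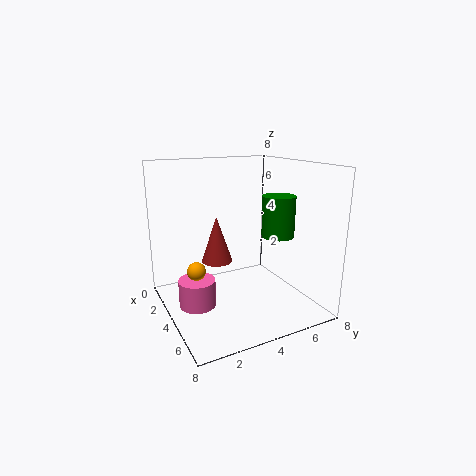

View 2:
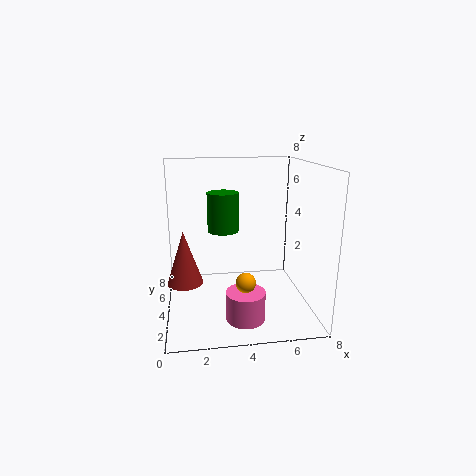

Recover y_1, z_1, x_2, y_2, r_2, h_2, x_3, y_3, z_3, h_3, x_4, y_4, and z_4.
y_1 = 7
z_1 = 3.5
x_2 = 1
y_2 = 4
r_2 = 1
h_2 = 3
x_3 = 4
y_3 = 1.5
z_3 = 0.5
h_3 = 1.5
x_4 = 4
y_4 = 1.5
z_4 = 2.5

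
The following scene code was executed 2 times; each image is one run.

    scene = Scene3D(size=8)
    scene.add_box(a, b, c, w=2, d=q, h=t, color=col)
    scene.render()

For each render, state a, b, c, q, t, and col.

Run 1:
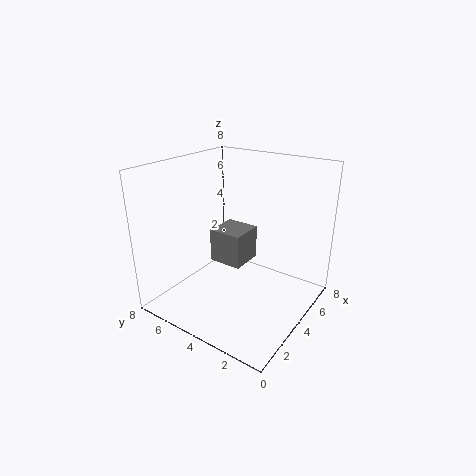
a = 4, b = 4, c = 2, q = 2, t = 2, col = 'gray'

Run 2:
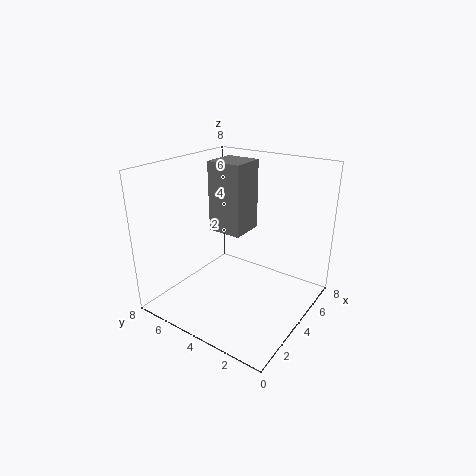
a = 4, b = 4, c = 4, q = 2, t = 4, col = 'gray'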